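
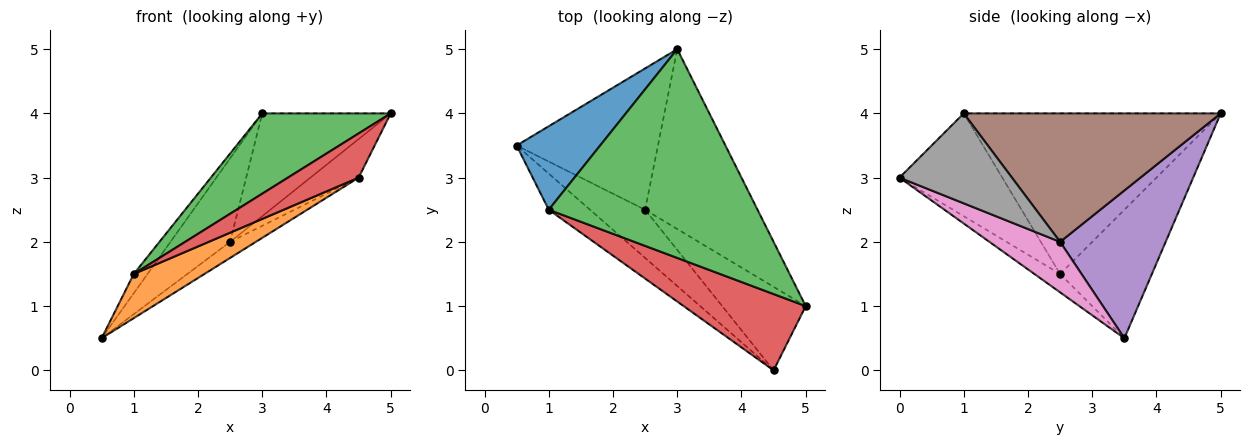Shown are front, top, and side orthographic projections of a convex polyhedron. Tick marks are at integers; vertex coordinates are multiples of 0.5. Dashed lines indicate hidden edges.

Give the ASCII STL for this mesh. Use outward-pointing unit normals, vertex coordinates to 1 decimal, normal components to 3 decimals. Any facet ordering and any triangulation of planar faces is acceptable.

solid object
 facet normal -0.832 0.125 0.541
  outer loop
   vertex 1.0 2.5 1.5
   vertex 3.0 5.0 4.0
   vertex 0.5 3.5 0.5
  endloop
 endfacet
 facet normal -0.271 -0.745 -0.610
  outer loop
   vertex 1.0 2.5 1.5
   vertex 0.5 3.5 0.5
   vertex 4.5 0.0 3.0
  endloop
 endfacet
 facet normal -0.583 -0.292 0.758
  outer loop
   vertex 1.0 2.5 1.5
   vertex 5.0 1.0 4.0
   vertex 3.0 5.0 4.0
  endloop
 endfacet
 facet normal -0.589 -0.405 0.699
  outer loop
   vertex 1.0 2.5 1.5
   vertex 4.5 0.0 3.0
   vertex 5.0 1.0 4.0
  endloop
 endfacet
 facet normal 0.669 0.378 -0.640
  outer loop
   vertex 2.5 2.5 2.0
   vertex 0.5 3.5 0.5
   vertex 3.0 5.0 4.0
  endloop
 endfacet
 facet normal 0.704 0.352 -0.616
  outer loop
   vertex 2.5 2.5 2.0
   vertex 3.0 5.0 4.0
   vertex 5.0 1.0 4.0
  endloop
 endfacet
 facet normal 0.656 0.239 -0.716
  outer loop
   vertex 2.5 2.5 2.0
   vertex 4.5 0.0 3.0
   vertex 0.5 3.5 0.5
  endloop
 endfacet
 facet normal 0.699 0.300 -0.649
  outer loop
   vertex 2.5 2.5 2.0
   vertex 5.0 1.0 4.0
   vertex 4.5 0.0 3.0
  endloop
 endfacet
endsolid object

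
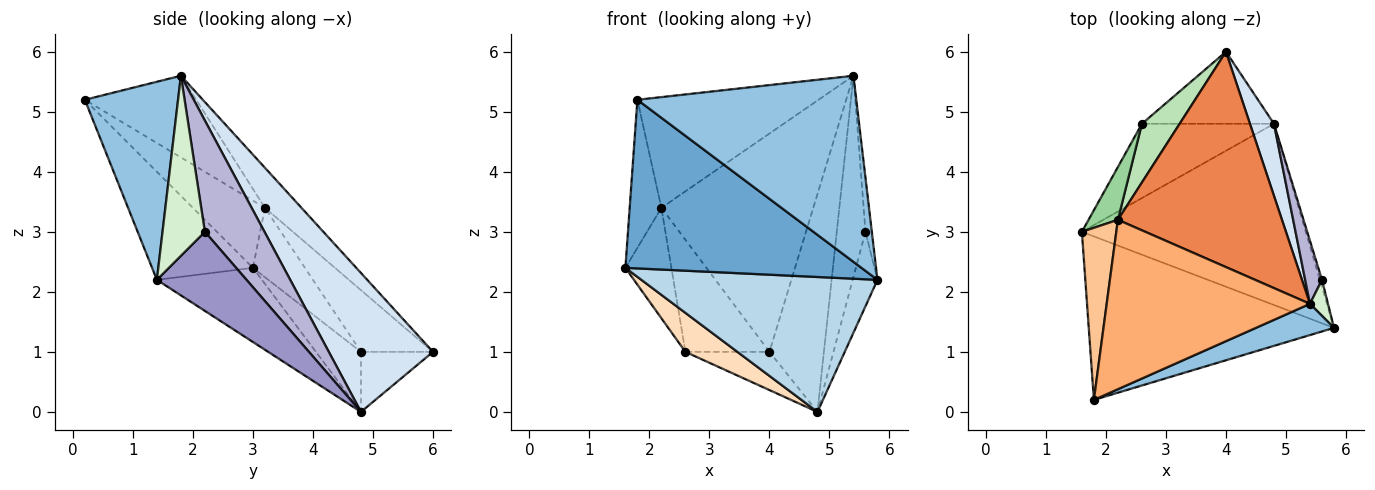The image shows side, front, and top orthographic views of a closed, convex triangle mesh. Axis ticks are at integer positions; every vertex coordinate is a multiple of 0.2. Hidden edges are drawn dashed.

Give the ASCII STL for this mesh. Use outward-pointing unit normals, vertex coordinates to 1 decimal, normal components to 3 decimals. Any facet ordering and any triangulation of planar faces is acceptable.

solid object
 facet normal -0.293 -0.686 -0.665
  outer loop
   vertex 1.8 0.2 5.2
   vertex 1.6 3.0 2.4
   vertex 5.8 1.4 2.2
  endloop
 endfacet
 facet normal 0.387 -0.909 0.153
  outer loop
   vertex 1.8 0.2 5.2
   vertex 5.8 1.4 2.2
   vertex 5.4 1.8 5.6
  endloop
 endfacet
 facet normal -0.257 -0.577 -0.775
  outer loop
   vertex 4.8 4.8 0.0
   vertex 5.8 1.4 2.2
   vertex 1.6 3.0 2.4
  endloop
 endfacet
 facet normal 0.876 0.458 0.151
  outer loop
   vertex 4.8 4.8 0.0
   vertex 4.0 6.0 1.0
   vertex 5.4 1.8 5.6
  endloop
 endfacet
 facet normal -0.169 0.702 0.692
  outer loop
   vertex 2.2 3.2 3.4
   vertex 5.4 1.8 5.6
   vertex 4.0 6.0 1.0
  endloop
 endfacet
 facet normal -0.319 0.519 0.793
  outer loop
   vertex 2.2 3.2 3.4
   vertex 1.8 0.2 5.2
   vertex 5.4 1.8 5.6
  endloop
 endfacet
 facet normal -0.829 0.365 0.424
  outer loop
   vertex 2.2 3.2 3.4
   vertex 1.6 3.0 2.4
   vertex 1.8 0.2 5.2
  endloop
 endfacet
 facet normal -0.373 -0.431 -0.821
  outer loop
   vertex 2.6 4.8 1.0
   vertex 4.8 4.8 0.0
   vertex 1.6 3.0 2.4
  endloop
 endfacet
 facet normal -0.373 0.435 -0.820
  outer loop
   vertex 2.6 4.8 1.0
   vertex 4.0 6.0 1.0
   vertex 4.8 4.8 0.0
  endloop
 endfacet
 facet normal -0.714 0.632 0.302
  outer loop
   vertex 2.6 4.8 1.0
   vertex 1.6 3.0 2.4
   vertex 2.2 3.2 3.4
  endloop
 endfacet
 facet normal -0.605 0.706 0.370
  outer loop
   vertex 2.6 4.8 1.0
   vertex 2.2 3.2 3.4
   vertex 4.0 6.0 1.0
  endloop
 endfacet
 facet normal 0.984 0.148 0.098
  outer loop
   vertex 5.6 2.2 3.0
   vertex 5.4 1.8 5.6
   vertex 5.8 1.4 2.2
  endloop
 endfacet
 facet normal 0.963 0.267 -0.026
  outer loop
   vertex 5.6 2.2 3.0
   vertex 5.8 1.4 2.2
   vertex 4.8 4.8 0.0
  endloop
 endfacet
 facet normal 0.893 0.430 0.135
  outer loop
   vertex 5.6 2.2 3.0
   vertex 4.8 4.8 0.0
   vertex 5.4 1.8 5.6
  endloop
 endfacet
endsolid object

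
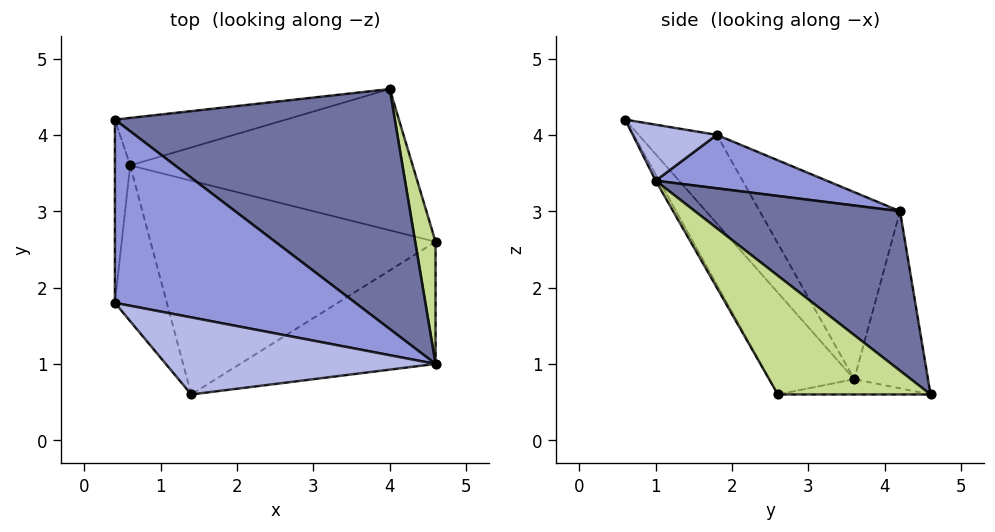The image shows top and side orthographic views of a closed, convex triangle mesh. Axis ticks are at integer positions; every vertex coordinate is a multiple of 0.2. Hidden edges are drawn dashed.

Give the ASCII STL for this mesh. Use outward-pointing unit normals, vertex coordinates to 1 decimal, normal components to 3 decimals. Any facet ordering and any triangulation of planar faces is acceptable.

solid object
 facet normal 0.394 0.604 0.692
  outer loop
   vertex 4.0 4.6 0.6
   vertex 0.4 4.2 3.0
   vertex 4.6 1.0 3.4
  endloop
 endfacet
 facet normal -0.286 0.918 -0.276
  outer loop
   vertex 0.6 3.6 0.8
   vertex 0.4 4.2 3.0
   vertex 4.0 4.6 0.6
  endloop
 endfacet
 facet normal 0.201 0.377 0.904
  outer loop
   vertex 0.4 1.8 4.0
   vertex 4.6 1.0 3.4
   vertex 0.4 4.2 3.0
  endloop
 endfacet
 facet normal 0.193 0.316 0.929
  outer loop
   vertex 0.4 1.8 4.0
   vertex 1.4 0.6 4.2
   vertex 4.6 1.0 3.4
  endloop
 endfacet
 facet normal -0.996 -0.034 -0.081
  outer loop
   vertex 0.4 1.8 4.0
   vertex 0.4 4.2 3.0
   vertex 0.6 3.6 0.8
  endloop
 endfacet
 facet normal -0.673 -0.626 -0.394
  outer loop
   vertex 0.4 1.8 4.0
   vertex 0.6 3.6 0.8
   vertex 1.4 0.6 4.2
  endloop
 endfacet
 facet normal 0.945 0.284 0.162
  outer loop
   vertex 4.6 2.6 0.6
   vertex 4.0 4.6 0.6
   vertex 4.6 1.0 3.4
  endloop
 endfacet
 facet normal -0.054 -0.016 -0.998
  outer loop
   vertex 4.6 2.6 0.6
   vertex 0.6 3.6 0.8
   vertex 4.0 4.6 0.6
  endloop
 endfacet
 facet normal -0.016 -0.868 -0.496
  outer loop
   vertex 4.6 2.6 0.6
   vertex 4.6 1.0 3.4
   vertex 1.4 0.6 4.2
  endloop
 endfacet
 facet normal -0.220 -0.757 -0.616
  outer loop
   vertex 4.6 2.6 0.6
   vertex 1.4 0.6 4.2
   vertex 0.6 3.6 0.8
  endloop
 endfacet
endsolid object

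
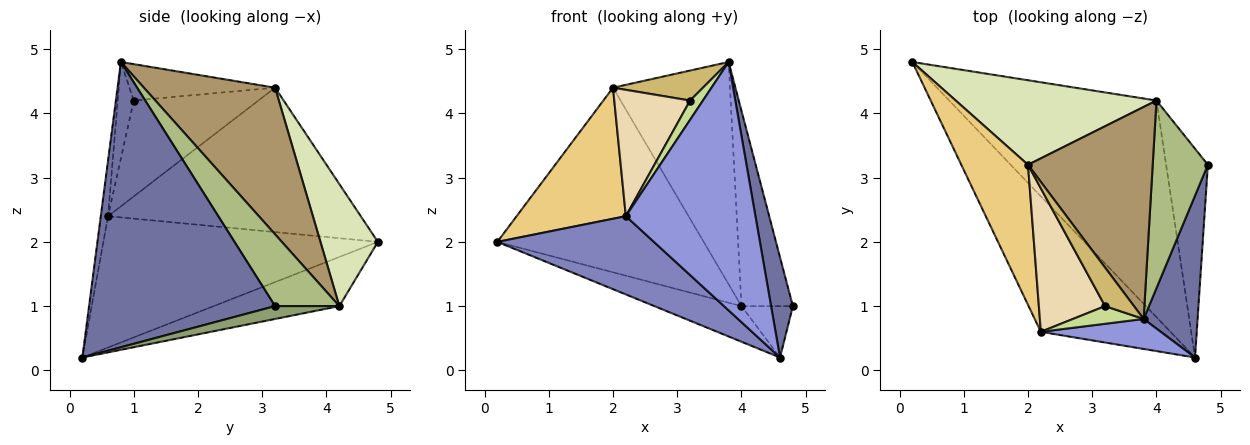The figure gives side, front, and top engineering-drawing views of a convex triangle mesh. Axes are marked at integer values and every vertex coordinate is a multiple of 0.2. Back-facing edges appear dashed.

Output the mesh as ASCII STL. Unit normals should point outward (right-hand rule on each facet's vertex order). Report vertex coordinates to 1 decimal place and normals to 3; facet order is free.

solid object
 facet normal 0.976 -0.114 0.185
  outer loop
   vertex 3.8 0.8 4.8
   vertex 4.6 0.2 0.2
   vertex 4.8 3.2 1.0
  endloop
 endfacet
 facet normal -0.659 -0.376 -0.651
  outer loop
   vertex 2.2 0.6 2.4
   vertex 0.2 4.8 2.0
   vertex 4.6 0.2 0.2
  endloop
 endfacet
 facet normal -0.056 -0.991 0.120
  outer loop
   vertex 2.2 0.6 2.4
   vertex 4.6 0.2 0.2
   vertex 3.8 0.8 4.8
  endloop
 endfacet
 facet normal -0.228 0.158 -0.961
  outer loop
   vertex 4.0 4.2 1.0
   vertex 4.6 0.2 0.2
   vertex 0.2 4.8 2.0
  endloop
 endfacet
 facet normal 0.286 0.229 -0.930
  outer loop
   vertex 4.0 4.2 1.0
   vertex 4.8 3.2 1.0
   vertex 4.6 0.2 0.2
  endloop
 endfacet
 facet normal 0.670 0.536 0.515
  outer loop
   vertex 4.0 4.2 1.0
   vertex 3.8 0.8 4.8
   vertex 4.8 3.2 1.0
  endloop
 endfacet
 facet normal -0.678 -0.542 0.497
  outer loop
   vertex 3.2 1.0 4.2
   vertex 2.2 0.6 2.4
   vertex 3.8 0.8 4.8
  endloop
 endfacet
 facet normal 0.245 0.881 0.404
  outer loop
   vertex 2.0 3.2 4.4
   vertex 4.0 4.2 1.0
   vertex 0.2 4.8 2.0
  endloop
 endfacet
 facet normal 0.630 0.562 0.536
  outer loop
   vertex 2.0 3.2 4.4
   vertex 3.8 0.8 4.8
   vertex 4.0 4.2 1.0
  endloop
 endfacet
 facet normal -0.705 -0.435 0.560
  outer loop
   vertex 2.0 3.2 4.4
   vertex 3.2 1.0 4.2
   vertex 3.8 0.8 4.8
  endloop
 endfacet
 facet normal -0.845 -0.365 0.390
  outer loop
   vertex 2.0 3.2 4.4
   vertex 0.2 4.8 2.0
   vertex 2.2 0.6 2.4
  endloop
 endfacet
 facet normal -0.736 -0.448 0.508
  outer loop
   vertex 2.0 3.2 4.4
   vertex 2.2 0.6 2.4
   vertex 3.2 1.0 4.2
  endloop
 endfacet
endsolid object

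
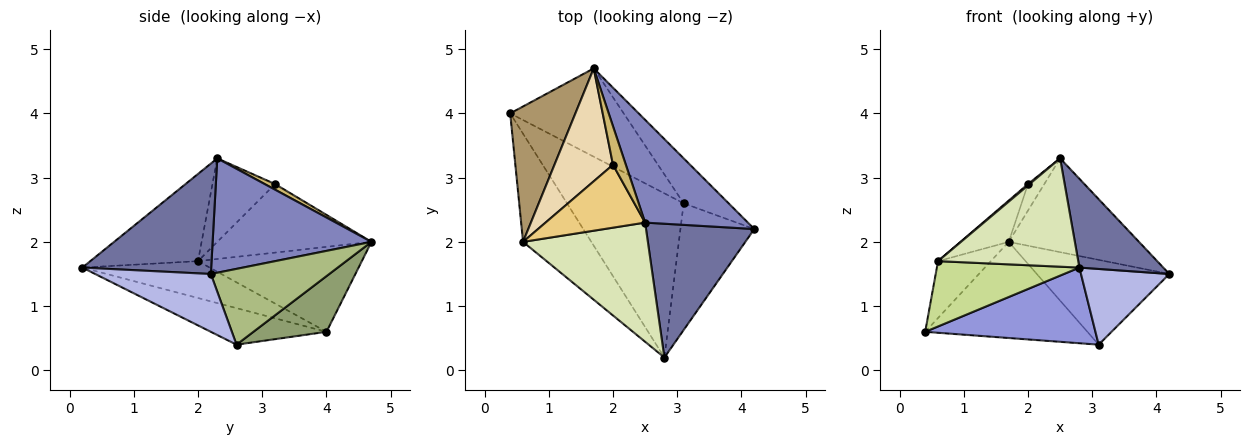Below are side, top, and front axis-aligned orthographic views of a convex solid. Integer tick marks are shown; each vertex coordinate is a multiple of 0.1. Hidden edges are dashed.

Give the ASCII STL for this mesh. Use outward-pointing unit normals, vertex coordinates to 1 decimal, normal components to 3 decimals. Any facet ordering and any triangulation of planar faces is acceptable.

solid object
 facet normal 0.647 -0.421 0.635
  outer loop
   vertex 2.5 2.3 3.3
   vertex 2.8 0.2 1.6
   vertex 4.2 2.2 1.5
  endloop
 endfacet
 facet normal 0.635 0.521 0.571
  outer loop
   vertex 1.7 4.7 2.0
   vertex 2.5 2.3 3.3
   vertex 4.2 2.2 1.5
  endloop
 endfacet
 facet normal -0.273 -0.403 -0.874
  outer loop
   vertex 3.1 2.6 0.4
   vertex 2.8 0.2 1.6
   vertex 0.4 4.0 0.6
  endloop
 endfacet
 facet normal 0.558 -0.426 -0.712
  outer loop
   vertex 3.1 2.6 0.4
   vertex 4.2 2.2 1.5
   vertex 2.8 0.2 1.6
  endloop
 endfacet
 facet normal 0.315 0.699 -0.642
  outer loop
   vertex 3.1 2.6 0.4
   vertex 0.4 4.0 0.6
   vertex 1.7 4.7 2.0
  endloop
 endfacet
 facet normal 0.620 0.693 -0.368
  outer loop
   vertex 3.1 2.6 0.4
   vertex 1.7 4.7 2.0
   vertex 4.2 2.2 1.5
  endloop
 endfacet
 facet normal -0.419 -0.469 -0.777
  outer loop
   vertex 0.6 2.0 1.7
   vertex 0.4 4.0 0.6
   vertex 2.8 0.2 1.6
  endloop
 endfacet
 facet normal -0.459 -0.598 0.657
  outer loop
   vertex 0.6 2.0 1.7
   vertex 2.8 0.2 1.6
   vertex 2.5 2.3 3.3
  endloop
 endfacet
 facet normal -0.769 0.248 0.590
  outer loop
   vertex 0.6 2.0 1.7
   vertex 1.7 4.7 2.0
   vertex 0.4 4.0 0.6
  endloop
 endfacet
 facet normal 0.339 0.533 0.775
  outer loop
   vertex 2.0 3.2 2.9
   vertex 2.5 2.3 3.3
   vertex 1.7 4.7 2.0
  endloop
 endfacet
 facet normal -0.643 -0.016 0.766
  outer loop
   vertex 2.0 3.2 2.9
   vertex 0.6 2.0 1.7
   vertex 2.5 2.3 3.3
  endloop
 endfacet
 facet normal -0.740 0.231 0.632
  outer loop
   vertex 2.0 3.2 2.9
   vertex 1.7 4.7 2.0
   vertex 0.6 2.0 1.7
  endloop
 endfacet
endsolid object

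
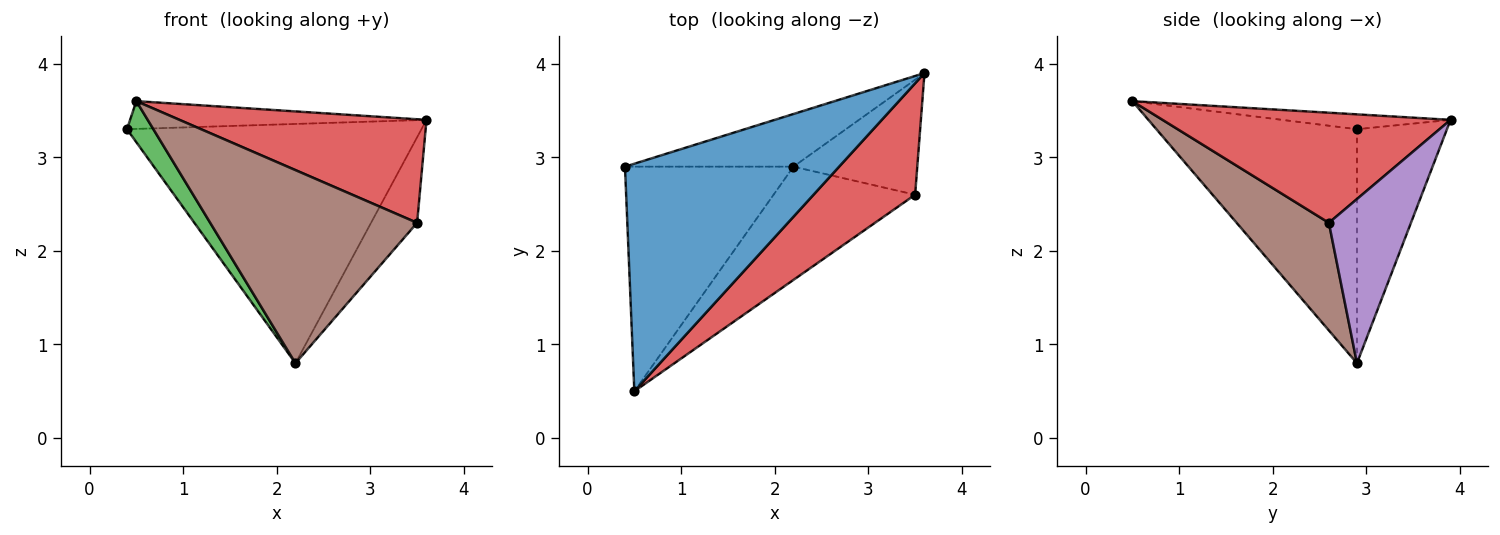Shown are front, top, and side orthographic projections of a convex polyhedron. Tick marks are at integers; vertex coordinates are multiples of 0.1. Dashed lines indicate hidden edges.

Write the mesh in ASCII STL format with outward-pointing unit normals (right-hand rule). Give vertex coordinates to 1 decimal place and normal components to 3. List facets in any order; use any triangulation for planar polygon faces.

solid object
 facet normal -0.069 0.121 0.990
  outer loop
   vertex 0.5 0.5 3.6
   vertex 3.6 3.9 3.4
   vertex 0.4 2.9 3.3
  endloop
 endfacet
 facet normal -0.286 0.936 -0.206
  outer loop
   vertex 2.2 2.9 0.8
   vertex 0.4 2.9 3.3
   vertex 3.6 3.9 3.4
  endloop
 endfacet
 facet normal -0.807 -0.106 -0.581
  outer loop
   vertex 2.2 2.9 0.8
   vertex 0.5 0.5 3.6
   vertex 0.4 2.9 3.3
  endloop
 endfacet
 facet normal 0.622 -0.533 0.574
  outer loop
   vertex 3.5 2.6 2.3
   vertex 3.6 3.9 3.4
   vertex 0.5 0.5 3.6
  endloop
 endfacet
 facet normal 0.728 0.409 -0.550
  outer loop
   vertex 3.5 2.6 2.3
   vertex 2.2 2.9 0.8
   vertex 3.6 3.9 3.4
  endloop
 endfacet
 facet normal 0.359 -0.805 -0.472
  outer loop
   vertex 3.5 2.6 2.3
   vertex 0.5 0.5 3.6
   vertex 2.2 2.9 0.8
  endloop
 endfacet
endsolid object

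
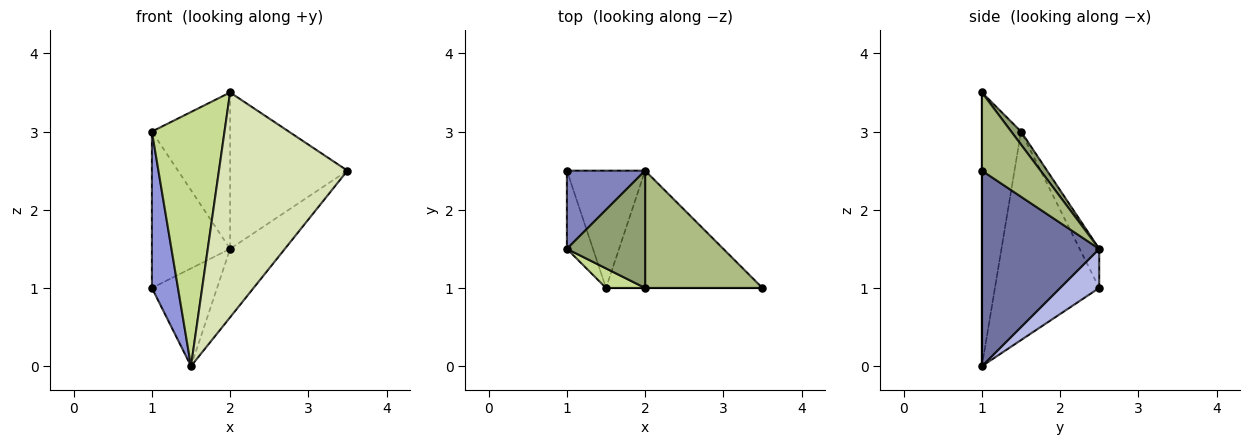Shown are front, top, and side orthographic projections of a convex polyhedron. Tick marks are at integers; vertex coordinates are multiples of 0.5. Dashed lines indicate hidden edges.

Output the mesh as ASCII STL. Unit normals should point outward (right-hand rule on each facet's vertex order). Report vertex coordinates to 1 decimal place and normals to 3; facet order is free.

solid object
 facet normal 0.734 0.342 -0.587
  outer loop
   vertex 1.5 1.0 0.0
   vertex 2.0 2.5 1.5
   vertex 3.5 1.0 2.5
  endloop
 endfacet
 facet normal -0.218 0.873 0.436
  outer loop
   vertex 1.0 2.5 1.0
   vertex 1.0 1.5 3.0
   vertex 2.0 2.5 1.5
  endloop
 endfacet
 facet normal -0.963 -0.241 -0.120
  outer loop
   vertex 1.0 2.5 1.0
   vertex 1.5 1.0 0.0
   vertex 1.0 1.5 3.0
  endloop
 endfacet
 facet normal 0.359 0.598 -0.717
  outer loop
   vertex 1.0 2.5 1.0
   vertex 2.0 2.5 1.5
   vertex 1.5 1.0 0.0
  endloop
 endfacet
 facet normal 0.100 0.796 0.597
  outer loop
   vertex 2.0 1.0 3.5
   vertex 2.0 2.5 1.5
   vertex 1.0 1.5 3.0
  endloop
 endfacet
 facet normal 0.371 0.743 0.557
  outer loop
   vertex 2.0 1.0 3.5
   vertex 3.5 1.0 2.5
   vertex 2.0 2.5 1.5
  endloop
 endfacet
 facet normal -0.473 -0.878 0.068
  outer loop
   vertex 2.0 1.0 3.5
   vertex 1.0 1.5 3.0
   vertex 1.5 1.0 0.0
  endloop
 endfacet
 facet normal 0.000 -1.000 0.000
  outer loop
   vertex 2.0 1.0 3.5
   vertex 1.5 1.0 0.0
   vertex 3.5 1.0 2.5
  endloop
 endfacet
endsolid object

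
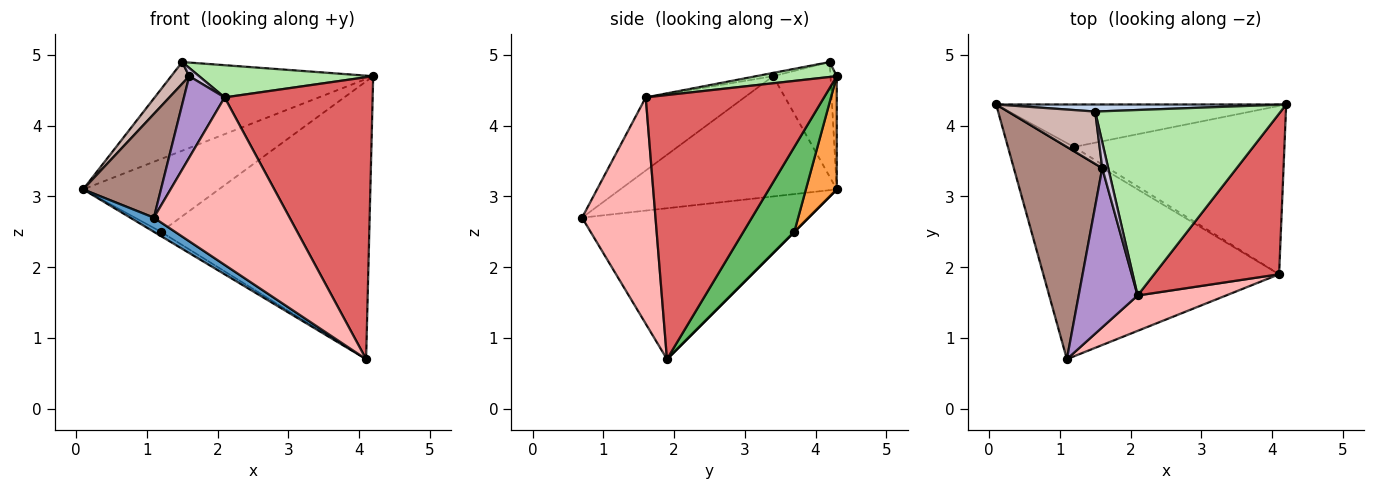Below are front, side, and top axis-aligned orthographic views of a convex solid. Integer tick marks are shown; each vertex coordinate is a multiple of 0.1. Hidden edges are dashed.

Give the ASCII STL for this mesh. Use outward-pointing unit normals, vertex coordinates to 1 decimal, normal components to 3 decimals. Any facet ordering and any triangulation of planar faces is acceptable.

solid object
 facet normal -0.538 -0.056 -0.841
  outer loop
   vertex 4.1 1.9 0.7
   vertex 1.1 0.7 2.7
   vertex 0.1 4.3 3.1
  endloop
 endfacet
 facet normal -0.031 0.996 0.079
  outer loop
   vertex 1.5 4.2 4.9
   vertex 4.2 4.3 4.7
   vertex 0.1 4.3 3.1
  endloop
 endfacet
 facet normal 0.193 0.848 -0.494
  outer loop
   vertex 1.2 3.7 2.5
   vertex 0.1 4.3 3.1
   vertex 4.2 4.3 4.7
  endloop
 endfacet
 facet normal 0.000 0.707 -0.707
  outer loop
   vertex 1.2 3.7 2.5
   vertex 4.1 1.9 0.7
   vertex 0.1 4.3 3.1
  endloop
 endfacet
 facet normal 0.205 0.837 -0.507
  outer loop
   vertex 1.2 3.7 2.5
   vertex 4.2 4.3 4.7
   vertex 4.1 1.9 0.7
  endloop
 endfacet
 facet normal 0.079 -0.171 0.982
  outer loop
   vertex 2.1 1.6 4.4
   vertex 4.2 4.3 4.7
   vertex 1.5 4.2 4.9
  endloop
 endfacet
 facet normal 0.723 -0.600 0.342
  outer loop
   vertex 2.1 1.6 4.4
   vertex 4.1 1.9 0.7
   vertex 4.2 4.3 4.7
  endloop
 endfacet
 facet normal 0.468 -0.865 0.183
  outer loop
   vertex 2.1 1.6 4.4
   vertex 1.1 0.7 2.7
   vertex 4.1 1.9 0.7
  endloop
 endfacet
 facet normal -0.741 -0.306 0.598
  outer loop
   vertex 1.6 3.4 4.7
   vertex 1.1 0.7 2.7
   vertex 2.1 1.6 4.4
  endloop
 endfacet
 facet normal -0.461 -0.269 0.846
  outer loop
   vertex 1.6 3.4 4.7
   vertex 2.1 1.6 4.4
   vertex 1.5 4.2 4.9
  endloop
 endfacet
 facet normal -0.774 -0.278 0.569
  outer loop
   vertex 1.6 3.4 4.7
   vertex 0.1 4.3 3.1
   vertex 1.1 0.7 2.7
  endloop
 endfacet
 facet normal -0.772 -0.243 0.587
  outer loop
   vertex 1.6 3.4 4.7
   vertex 1.5 4.2 4.9
   vertex 0.1 4.3 3.1
  endloop
 endfacet
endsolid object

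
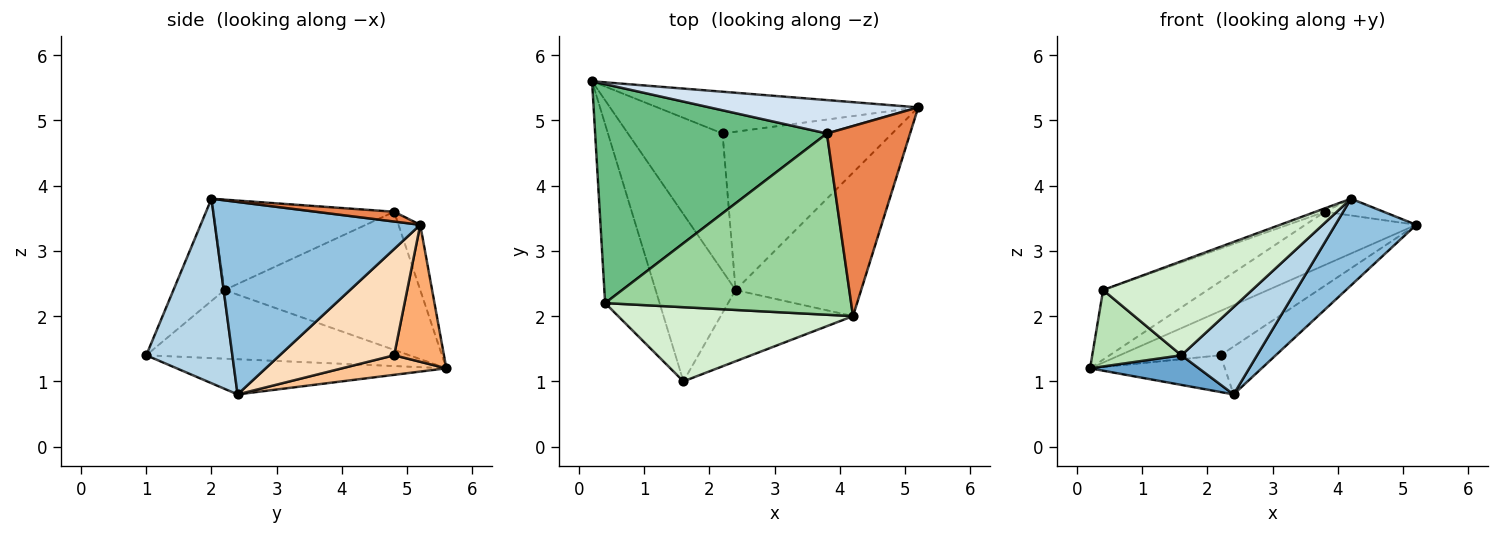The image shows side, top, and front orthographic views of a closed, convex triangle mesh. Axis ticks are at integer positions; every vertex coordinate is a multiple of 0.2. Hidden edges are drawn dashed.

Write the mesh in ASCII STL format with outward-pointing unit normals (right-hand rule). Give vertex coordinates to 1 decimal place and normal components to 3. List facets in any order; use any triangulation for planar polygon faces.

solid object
 facet normal -0.397 -0.160 -0.904
  outer loop
   vertex 2.4 2.4 0.8
   vertex 1.6 1.0 1.4
   vertex 0.2 5.6 1.2
  endloop
 endfacet
 facet normal 0.795 -0.313 -0.519
  outer loop
   vertex 2.4 2.4 0.8
   vertex 5.2 5.2 3.4
   vertex 4.2 2.0 3.8
  endloop
 endfacet
 facet normal 0.661 -0.581 -0.474
  outer loop
   vertex 2.4 2.4 0.8
   vertex 4.2 2.0 3.8
   vertex 1.6 1.0 1.4
  endloop
 endfacet
 facet normal -0.164 0.836 0.524
  outer loop
   vertex 3.8 4.8 3.6
   vertex 5.2 5.2 3.4
   vertex 0.2 5.6 1.2
  endloop
 endfacet
 facet normal 0.116 0.087 0.989
  outer loop
   vertex 3.8 4.8 3.6
   vertex 4.2 2.0 3.8
   vertex 5.2 5.2 3.4
  endloop
 endfacet
 facet normal 0.339 0.685 -0.645
  outer loop
   vertex 2.2 4.8 1.4
   vertex 0.2 5.6 1.2
   vertex 5.2 5.2 3.4
  endloop
 endfacet
 facet normal 0.196 0.253 -0.947
  outer loop
   vertex 2.2 4.8 1.4
   vertex 2.4 2.4 0.8
   vertex 0.2 5.6 1.2
  endloop
 endfacet
 facet normal 0.514 0.248 -0.821
  outer loop
   vertex 2.2 4.8 1.4
   vertex 5.2 5.2 3.4
   vertex 2.4 2.4 0.8
  endloop
 endfacet
 facet normal -0.494 0.263 0.829
  outer loop
   vertex 0.4 2.2 2.4
   vertex 3.8 4.8 3.6
   vertex 0.2 5.6 1.2
  endloop
 endfacet
 facet normal -0.345 0.018 0.938
  outer loop
   vertex 0.4 2.2 2.4
   vertex 4.2 2.0 3.8
   vertex 3.8 4.8 3.6
  endloop
 endfacet
 facet normal -0.757 -0.257 -0.601
  outer loop
   vertex 0.4 2.2 2.4
   vertex 0.2 5.6 1.2
   vertex 1.6 1.0 1.4
  endloop
 endfacet
 facet normal -0.260 -0.758 0.598
  outer loop
   vertex 0.4 2.2 2.4
   vertex 1.6 1.0 1.4
   vertex 4.2 2.0 3.8
  endloop
 endfacet
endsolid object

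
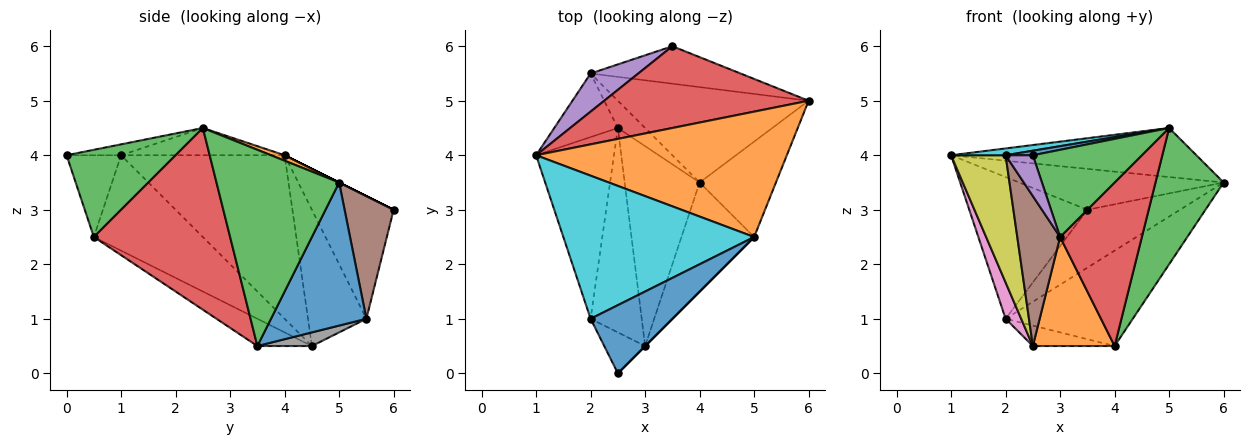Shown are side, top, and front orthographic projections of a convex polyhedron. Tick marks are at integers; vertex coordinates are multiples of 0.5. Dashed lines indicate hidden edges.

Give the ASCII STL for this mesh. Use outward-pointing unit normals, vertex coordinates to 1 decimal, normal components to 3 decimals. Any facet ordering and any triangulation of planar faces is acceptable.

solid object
 facet normal 0.469 0.625 -0.625
  outer loop
   vertex 2.0 5.5 1.0
   vertex 6.0 5.0 3.5
   vertex 4.0 3.5 0.5
  endloop
 endfacet
 facet normal 0.020 0.364 0.931
  outer loop
   vertex 5.0 2.5 4.5
   vertex 6.0 5.0 3.5
   vertex 1.0 4.0 4.0
  endloop
 endfacet
 facet normal 0.828 -0.460 -0.322
  outer loop
   vertex 5.0 2.5 4.5
   vertex 4.0 3.5 0.5
   vertex 6.0 5.0 3.5
  endloop
 endfacet
 facet normal 0.000 0.447 0.894
  outer loop
   vertex 3.5 6.0 3.0
   vertex 1.0 4.0 4.0
   vertex 6.0 5.0 3.5
  endloop
 endfacet
 facet normal -0.556 0.803 0.216
  outer loop
   vertex 3.5 6.0 3.0
   vertex 2.0 5.5 1.0
   vertex 1.0 4.0 4.0
  endloop
 endfacet
 facet normal 0.406 0.767 -0.496
  outer loop
   vertex 3.5 6.0 3.0
   vertex 6.0 5.0 3.5
   vertex 2.0 5.5 1.0
  endloop
 endfacet
 facet normal -0.881 -0.235 -0.411
  outer loop
   vertex 2.5 4.5 0.5
   vertex 1.0 4.0 4.0
   vertex 2.0 5.5 1.0
  endloop
 endfacet
 facet normal 0.371 0.557 -0.743
  outer loop
   vertex 2.5 4.5 0.5
   vertex 2.0 5.5 1.0
   vertex 4.0 3.5 0.5
  endloop
 endfacet
 facet normal -0.865 -0.288 -0.412
  outer loop
   vertex 2.0 1.0 4.0
   vertex 1.0 4.0 4.0
   vertex 2.5 4.5 0.5
  endloop
 endfacet
 facet normal -0.141 -0.047 0.989
  outer loop
   vertex 2.0 1.0 4.0
   vertex 5.0 2.5 4.5
   vertex 1.0 4.0 4.0
  endloop
 endfacet
 facet normal -0.132 -0.066 0.989
  outer loop
   vertex 2.0 1.0 4.0
   vertex 2.5 0.0 4.0
   vertex 5.0 2.5 4.5
  endloop
 endfacet
 facet normal -0.304 -0.456 -0.836
  outer loop
   vertex 3.0 0.5 2.5
   vertex 2.5 4.5 0.5
   vertex 4.0 3.5 0.5
  endloop
 endfacet
 facet normal 0.707 -0.707 0.000
  outer loop
   vertex 3.0 0.5 2.5
   vertex 5.0 2.5 4.5
   vertex 2.5 0.0 4.0
  endloop
 endfacet
 facet normal 0.811 -0.487 -0.324
  outer loop
   vertex 3.0 0.5 2.5
   vertex 4.0 3.5 0.5
   vertex 5.0 2.5 4.5
  endloop
 endfacet
 facet normal -0.816 -0.408 -0.408
  outer loop
   vertex 3.0 0.5 2.5
   vertex 2.5 0.0 4.0
   vertex 2.0 1.0 4.0
  endloop
 endfacet
 facet normal -0.833 -0.327 -0.446
  outer loop
   vertex 3.0 0.5 2.5
   vertex 2.0 1.0 4.0
   vertex 2.5 4.5 0.5
  endloop
 endfacet
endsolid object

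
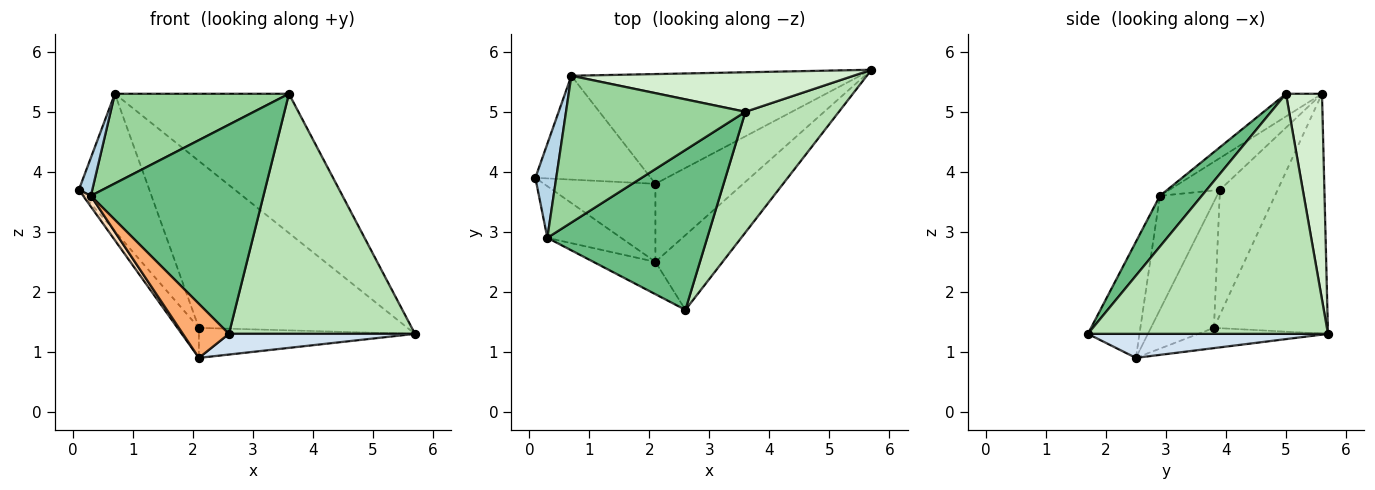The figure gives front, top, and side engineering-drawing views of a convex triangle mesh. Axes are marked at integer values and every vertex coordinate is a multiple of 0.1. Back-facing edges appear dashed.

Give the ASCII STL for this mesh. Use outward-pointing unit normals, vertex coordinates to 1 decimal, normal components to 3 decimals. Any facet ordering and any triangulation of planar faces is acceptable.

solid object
 facet normal -0.547 0.668 -0.505
  outer loop
   vertex 2.1 3.8 1.4
   vertex 0.1 3.9 3.7
   vertex 0.7 5.6 5.3
  endloop
 endfacet
 facet normal -0.415 0.760 -0.500
  outer loop
   vertex 2.1 3.8 1.4
   vertex 0.7 5.6 5.3
   vertex 5.7 5.7 1.3
  endloop
 endfacet
 facet normal -0.816 -0.217 0.536
  outer loop
   vertex 0.3 2.9 3.6
   vertex 0.7 5.6 5.3
   vertex 0.1 3.9 3.7
  endloop
 endfacet
 facet normal 0.325 -0.252 -0.911
  outer loop
   vertex 2.1 2.5 0.9
   vertex 5.7 5.7 1.3
   vertex 2.6 1.7 1.3
  endloop
 endfacet
 facet normal -0.211 0.351 -0.912
  outer loop
   vertex 2.1 2.5 0.9
   vertex 2.1 3.8 1.4
   vertex 5.7 5.7 1.3
  endloop
 endfacet
 facet normal -0.693 -0.618 -0.370
  outer loop
   vertex 2.1 2.5 0.9
   vertex 2.6 1.7 1.3
   vertex 0.3 2.9 3.6
  endloop
 endfacet
 facet normal -0.726 0.247 -0.642
  outer loop
   vertex 2.1 2.5 0.9
   vertex 0.1 3.9 3.7
   vertex 2.1 3.8 1.4
  endloop
 endfacet
 facet normal -0.834 -0.113 -0.540
  outer loop
   vertex 2.1 2.5 0.9
   vertex 0.3 2.9 3.6
   vertex 0.1 3.9 3.7
  endloop
 endfacet
 facet normal 0.189 -0.780 0.596
  outer loop
   vertex 3.6 5.0 5.3
   vertex 0.3 2.9 3.6
   vertex 2.6 1.7 1.3
  endloop
 endfacet
 facet normal -0.107 -0.518 0.848
  outer loop
   vertex 3.6 5.0 5.3
   vertex 0.7 5.6 5.3
   vertex 0.3 2.9 3.6
  endloop
 endfacet
 facet normal 0.755 -0.585 0.294
  outer loop
   vertex 3.6 5.0 5.3
   vertex 2.6 1.7 1.3
   vertex 5.7 5.7 1.3
  endloop
 endfacet
 facet normal 0.195 0.944 0.268
  outer loop
   vertex 3.6 5.0 5.3
   vertex 5.7 5.7 1.3
   vertex 0.7 5.6 5.3
  endloop
 endfacet
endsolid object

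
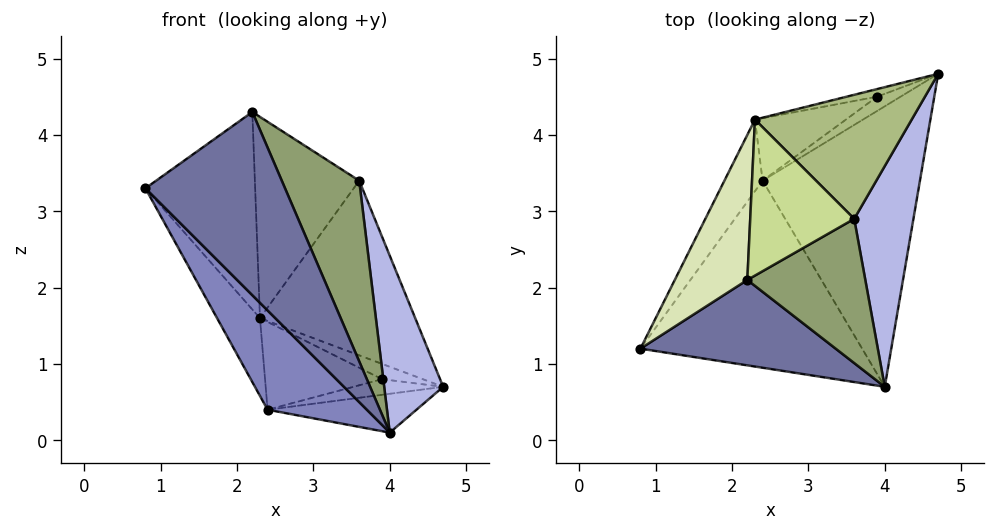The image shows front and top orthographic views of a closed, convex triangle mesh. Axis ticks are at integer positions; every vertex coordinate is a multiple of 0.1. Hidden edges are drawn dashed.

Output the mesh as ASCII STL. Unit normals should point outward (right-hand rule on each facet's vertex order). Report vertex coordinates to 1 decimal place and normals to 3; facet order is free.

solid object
 facet normal 0.270 -0.873 0.407
  outer loop
   vertex 2.2 2.1 4.3
   vertex 0.8 1.2 3.3
   vertex 4.0 0.7 0.1
  endloop
 endfacet
 facet normal -0.691 -0.339 -0.638
  outer loop
   vertex 2.4 3.4 0.4
   vertex 4.0 0.7 0.1
   vertex 0.8 1.2 3.3
  endloop
 endfacet
 facet normal 0.046 0.137 -0.990
  outer loop
   vertex 2.4 3.4 0.4
   vertex 4.7 4.8 0.7
   vertex 4.0 0.7 0.1
  endloop
 endfacet
 facet normal 0.949 -0.198 0.247
  outer loop
   vertex 3.6 2.9 3.4
   vertex 4.0 0.7 0.1
   vertex 4.7 4.8 0.7
  endloop
 endfacet
 facet normal 0.647 -0.596 0.476
  outer loop
   vertex 3.6 2.9 3.4
   vertex 2.2 2.1 4.3
   vertex 4.0 0.7 0.1
  endloop
 endfacet
 facet normal 0.013 0.815 0.579
  outer loop
   vertex 2.3 4.2 1.6
   vertex 3.6 2.9 3.4
   vertex 4.7 4.8 0.7
  endloop
 endfacet
 facet normal -0.058 0.789 0.612
  outer loop
   vertex 2.3 4.2 1.6
   vertex 2.2 2.1 4.3
   vertex 3.6 2.9 3.4
  endloop
 endfacet
 facet normal -0.685 0.587 0.431
  outer loop
   vertex 2.3 4.2 1.6
   vertex 0.8 1.2 3.3
   vertex 2.2 2.1 4.3
  endloop
 endfacet
 facet normal -0.913 0.300 -0.276
  outer loop
   vertex 2.3 4.2 1.6
   vertex 2.4 3.4 0.4
   vertex 0.8 1.2 3.3
  endloop
 endfacet
 facet normal -0.340 0.694 -0.635
  outer loop
   vertex 3.9 4.5 0.8
   vertex 4.7 4.8 0.7
   vertex 2.4 3.4 0.4
  endloop
 endfacet
 facet normal -0.364 0.833 -0.416
  outer loop
   vertex 3.9 4.5 0.8
   vertex 2.3 4.2 1.6
   vertex 4.7 4.8 0.7
  endloop
 endfacet
 facet normal -0.405 0.745 -0.530
  outer loop
   vertex 3.9 4.5 0.8
   vertex 2.4 3.4 0.4
   vertex 2.3 4.2 1.6
  endloop
 endfacet
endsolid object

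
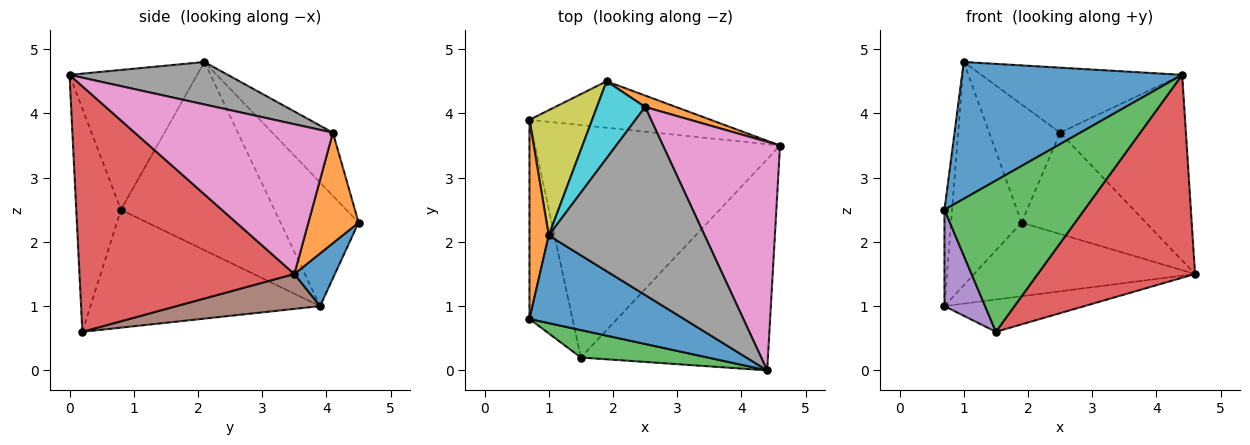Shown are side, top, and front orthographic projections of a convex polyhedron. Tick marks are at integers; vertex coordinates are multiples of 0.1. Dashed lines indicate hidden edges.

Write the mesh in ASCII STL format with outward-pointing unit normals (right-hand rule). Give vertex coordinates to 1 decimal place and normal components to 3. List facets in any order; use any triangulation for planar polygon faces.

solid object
 facet normal -0.439 -0.757 0.485
  outer loop
   vertex 1.0 2.1 4.8
   vertex 0.7 0.8 2.5
   vertex 4.4 0.0 4.6
  endloop
 endfacet
 facet normal -0.994 0.049 0.102
  outer loop
   vertex 0.7 3.9 1.0
   vertex 0.7 0.8 2.5
   vertex 1.0 2.1 4.8
  endloop
 endfacet
 facet normal -0.300 -0.939 0.170
  outer loop
   vertex 1.5 0.2 0.6
   vertex 4.4 0.0 4.6
   vertex 0.7 0.8 2.5
  endloop
 endfacet
 facet normal 0.688 -0.503 -0.524
  outer loop
   vertex 1.5 0.2 0.6
   vertex 4.6 3.5 1.5
   vertex 4.4 0.0 4.6
  endloop
 endfacet
 facet normal -0.927 -0.164 -0.338
  outer loop
   vertex 1.5 0.2 0.6
   vertex 0.7 0.8 2.5
   vertex 0.7 3.9 1.0
  endloop
 endfacet
 facet normal 0.140 0.136 -0.981
  outer loop
   vertex 1.5 0.2 0.6
   vertex 0.7 3.9 1.0
   vertex 4.6 3.5 1.5
  endloop
 endfacet
 facet normal 0.705 0.447 0.551
  outer loop
   vertex 2.5 4.1 3.7
   vertex 4.4 0.0 4.6
   vertex 4.6 3.5 1.5
  endloop
 endfacet
 facet normal 0.249 0.316 0.915
  outer loop
   vertex 2.5 4.1 3.7
   vertex 1.0 2.1 4.8
   vertex 4.4 0.0 4.6
  endloop
 endfacet
 facet normal -0.695 0.627 0.352
  outer loop
   vertex 1.9 4.5 2.3
   vertex 0.7 3.9 1.0
   vertex 1.0 2.1 4.8
  endloop
 endfacet
 facet normal -0.582 0.681 0.444
  outer loop
   vertex 1.9 4.5 2.3
   vertex 1.0 2.1 4.8
   vertex 2.5 4.1 3.7
  endloop
 endfacet
 facet normal 0.153 0.836 -0.527
  outer loop
   vertex 1.9 4.5 2.3
   vertex 4.6 3.5 1.5
   vertex 0.7 3.9 1.0
  endloop
 endfacet
 facet normal 0.372 0.922 0.104
  outer loop
   vertex 1.9 4.5 2.3
   vertex 2.5 4.1 3.7
   vertex 4.6 3.5 1.5
  endloop
 endfacet
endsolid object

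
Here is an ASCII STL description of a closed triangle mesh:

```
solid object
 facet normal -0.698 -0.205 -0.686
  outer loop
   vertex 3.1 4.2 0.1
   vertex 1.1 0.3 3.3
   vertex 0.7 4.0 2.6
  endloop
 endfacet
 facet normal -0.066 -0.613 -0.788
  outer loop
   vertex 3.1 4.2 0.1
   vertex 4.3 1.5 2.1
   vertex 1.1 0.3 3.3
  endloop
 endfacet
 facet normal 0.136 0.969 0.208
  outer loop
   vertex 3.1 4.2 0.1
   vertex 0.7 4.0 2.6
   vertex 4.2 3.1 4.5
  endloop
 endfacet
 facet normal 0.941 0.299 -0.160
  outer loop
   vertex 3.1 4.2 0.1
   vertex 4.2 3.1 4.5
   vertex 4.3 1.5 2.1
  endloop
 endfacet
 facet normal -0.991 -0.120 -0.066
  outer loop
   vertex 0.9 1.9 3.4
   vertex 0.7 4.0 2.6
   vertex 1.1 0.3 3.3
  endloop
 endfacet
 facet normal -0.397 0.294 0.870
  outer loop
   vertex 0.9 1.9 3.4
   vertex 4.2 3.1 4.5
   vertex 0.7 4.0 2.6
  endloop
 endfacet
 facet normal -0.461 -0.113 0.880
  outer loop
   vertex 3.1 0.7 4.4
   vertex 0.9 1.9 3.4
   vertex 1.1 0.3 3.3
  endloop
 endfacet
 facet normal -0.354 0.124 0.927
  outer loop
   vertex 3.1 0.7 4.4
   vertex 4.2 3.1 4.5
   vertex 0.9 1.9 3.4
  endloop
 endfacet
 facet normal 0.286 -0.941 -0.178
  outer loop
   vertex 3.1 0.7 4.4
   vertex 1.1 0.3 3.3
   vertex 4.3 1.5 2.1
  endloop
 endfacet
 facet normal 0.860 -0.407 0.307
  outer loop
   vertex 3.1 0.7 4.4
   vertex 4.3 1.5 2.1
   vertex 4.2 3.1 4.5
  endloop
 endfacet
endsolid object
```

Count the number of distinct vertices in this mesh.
7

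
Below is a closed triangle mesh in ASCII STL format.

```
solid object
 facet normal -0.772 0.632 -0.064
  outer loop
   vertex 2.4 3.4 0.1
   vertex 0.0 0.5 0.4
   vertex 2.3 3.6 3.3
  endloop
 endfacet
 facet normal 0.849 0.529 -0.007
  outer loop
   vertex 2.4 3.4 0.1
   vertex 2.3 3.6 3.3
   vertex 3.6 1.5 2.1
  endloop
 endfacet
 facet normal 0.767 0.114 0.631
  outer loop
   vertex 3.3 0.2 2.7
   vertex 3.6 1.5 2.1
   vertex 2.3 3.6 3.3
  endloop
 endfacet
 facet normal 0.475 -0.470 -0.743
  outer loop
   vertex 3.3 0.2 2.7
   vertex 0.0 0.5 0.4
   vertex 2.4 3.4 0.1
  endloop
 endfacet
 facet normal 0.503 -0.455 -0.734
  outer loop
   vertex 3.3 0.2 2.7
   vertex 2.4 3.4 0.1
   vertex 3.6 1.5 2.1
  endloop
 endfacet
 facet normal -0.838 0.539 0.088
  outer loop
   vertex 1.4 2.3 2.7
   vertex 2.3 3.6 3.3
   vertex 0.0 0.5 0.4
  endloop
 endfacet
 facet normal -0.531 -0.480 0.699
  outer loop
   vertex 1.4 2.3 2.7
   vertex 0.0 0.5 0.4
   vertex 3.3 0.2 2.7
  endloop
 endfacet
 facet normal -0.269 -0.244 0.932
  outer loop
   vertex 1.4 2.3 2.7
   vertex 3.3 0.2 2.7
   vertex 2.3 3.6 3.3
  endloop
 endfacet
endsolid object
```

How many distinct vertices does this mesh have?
6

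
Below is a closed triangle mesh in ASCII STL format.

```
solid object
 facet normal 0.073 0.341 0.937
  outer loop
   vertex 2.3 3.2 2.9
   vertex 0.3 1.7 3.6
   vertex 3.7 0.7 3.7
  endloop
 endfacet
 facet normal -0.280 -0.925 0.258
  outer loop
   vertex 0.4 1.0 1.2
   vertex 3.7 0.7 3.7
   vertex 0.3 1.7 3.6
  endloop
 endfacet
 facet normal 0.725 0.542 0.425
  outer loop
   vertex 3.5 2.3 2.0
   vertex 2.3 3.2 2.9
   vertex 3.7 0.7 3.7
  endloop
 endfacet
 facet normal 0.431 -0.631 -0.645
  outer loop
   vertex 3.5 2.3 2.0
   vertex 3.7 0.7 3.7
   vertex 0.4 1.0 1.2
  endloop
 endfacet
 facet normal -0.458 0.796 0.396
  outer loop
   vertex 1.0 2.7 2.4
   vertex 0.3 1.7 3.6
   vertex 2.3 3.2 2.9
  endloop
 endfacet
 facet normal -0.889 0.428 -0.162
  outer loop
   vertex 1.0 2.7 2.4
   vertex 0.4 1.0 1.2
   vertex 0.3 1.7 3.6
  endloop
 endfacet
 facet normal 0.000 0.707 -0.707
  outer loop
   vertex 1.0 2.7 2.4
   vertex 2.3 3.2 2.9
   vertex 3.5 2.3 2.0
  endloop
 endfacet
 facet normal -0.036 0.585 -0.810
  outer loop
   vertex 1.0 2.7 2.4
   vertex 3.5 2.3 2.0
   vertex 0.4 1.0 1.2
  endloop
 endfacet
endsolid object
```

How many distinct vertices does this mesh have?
6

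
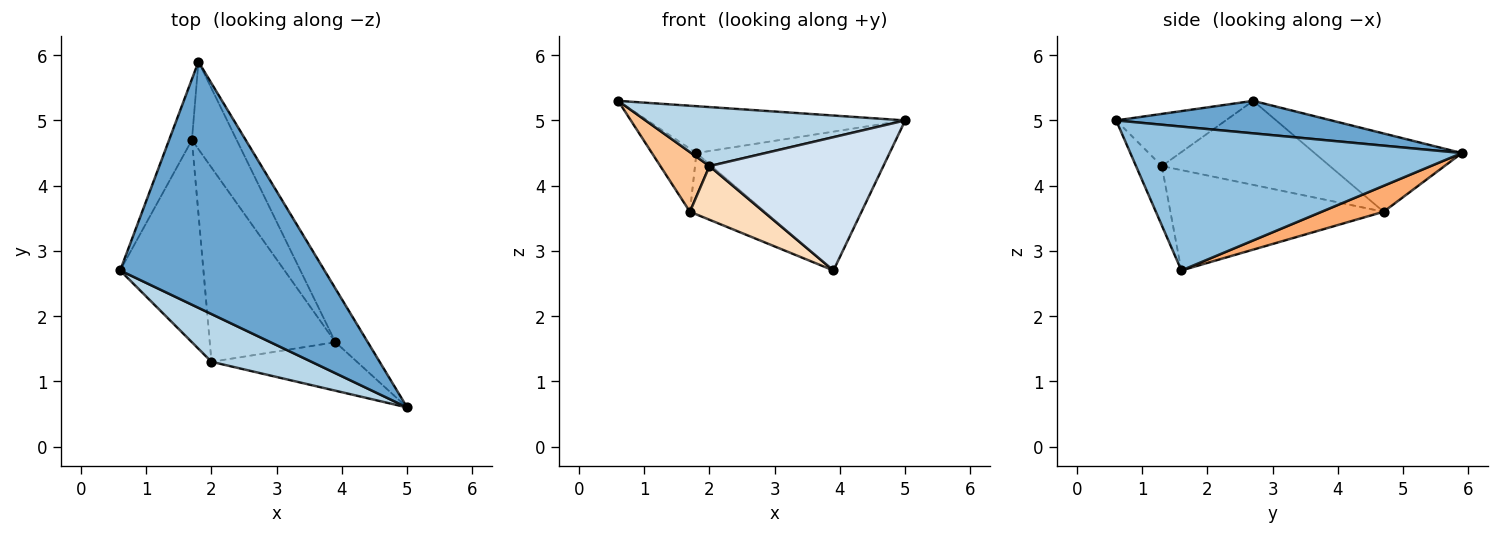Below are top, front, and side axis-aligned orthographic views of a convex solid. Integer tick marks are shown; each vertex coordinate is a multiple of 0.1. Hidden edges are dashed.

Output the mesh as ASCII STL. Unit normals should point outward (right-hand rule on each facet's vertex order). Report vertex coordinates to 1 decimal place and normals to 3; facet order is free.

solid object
 facet normal 0.154 0.185 0.971
  outer loop
   vertex 1.8 5.9 4.5
   vertex 0.6 2.7 5.3
   vertex 5.0 0.6 5.0
  endloop
 endfacet
 facet normal 0.848 0.494 -0.191
  outer loop
   vertex 3.9 1.6 2.7
   vertex 1.8 5.9 4.5
   vertex 5.0 0.6 5.0
  endloop
 endfacet
 facet normal -0.312 -0.739 0.598
  outer loop
   vertex 2.0 1.3 4.3
   vertex 5.0 0.6 5.0
   vertex 0.6 2.7 5.3
  endloop
 endfacet
 facet normal -0.138 -0.931 -0.339
  outer loop
   vertex 2.0 1.3 4.3
   vertex 3.9 1.6 2.7
   vertex 5.0 0.6 5.0
  endloop
 endfacet
 facet normal -0.922 0.279 -0.269
  outer loop
   vertex 1.7 4.7 3.6
   vertex 0.6 2.7 5.3
   vertex 1.8 5.9 4.5
  endloop
 endfacet
 facet normal 0.429 0.519 -0.740
  outer loop
   vertex 1.7 4.7 3.6
   vertex 1.8 5.9 4.5
   vertex 3.9 1.6 2.7
  endloop
 endfacet
 facet normal -0.696 -0.203 -0.689
  outer loop
   vertex 1.7 4.7 3.6
   vertex 2.0 1.3 4.3
   vertex 0.6 2.7 5.3
  endloop
 endfacet
 facet normal -0.610 -0.211 -0.764
  outer loop
   vertex 1.7 4.7 3.6
   vertex 3.9 1.6 2.7
   vertex 2.0 1.3 4.3
  endloop
 endfacet
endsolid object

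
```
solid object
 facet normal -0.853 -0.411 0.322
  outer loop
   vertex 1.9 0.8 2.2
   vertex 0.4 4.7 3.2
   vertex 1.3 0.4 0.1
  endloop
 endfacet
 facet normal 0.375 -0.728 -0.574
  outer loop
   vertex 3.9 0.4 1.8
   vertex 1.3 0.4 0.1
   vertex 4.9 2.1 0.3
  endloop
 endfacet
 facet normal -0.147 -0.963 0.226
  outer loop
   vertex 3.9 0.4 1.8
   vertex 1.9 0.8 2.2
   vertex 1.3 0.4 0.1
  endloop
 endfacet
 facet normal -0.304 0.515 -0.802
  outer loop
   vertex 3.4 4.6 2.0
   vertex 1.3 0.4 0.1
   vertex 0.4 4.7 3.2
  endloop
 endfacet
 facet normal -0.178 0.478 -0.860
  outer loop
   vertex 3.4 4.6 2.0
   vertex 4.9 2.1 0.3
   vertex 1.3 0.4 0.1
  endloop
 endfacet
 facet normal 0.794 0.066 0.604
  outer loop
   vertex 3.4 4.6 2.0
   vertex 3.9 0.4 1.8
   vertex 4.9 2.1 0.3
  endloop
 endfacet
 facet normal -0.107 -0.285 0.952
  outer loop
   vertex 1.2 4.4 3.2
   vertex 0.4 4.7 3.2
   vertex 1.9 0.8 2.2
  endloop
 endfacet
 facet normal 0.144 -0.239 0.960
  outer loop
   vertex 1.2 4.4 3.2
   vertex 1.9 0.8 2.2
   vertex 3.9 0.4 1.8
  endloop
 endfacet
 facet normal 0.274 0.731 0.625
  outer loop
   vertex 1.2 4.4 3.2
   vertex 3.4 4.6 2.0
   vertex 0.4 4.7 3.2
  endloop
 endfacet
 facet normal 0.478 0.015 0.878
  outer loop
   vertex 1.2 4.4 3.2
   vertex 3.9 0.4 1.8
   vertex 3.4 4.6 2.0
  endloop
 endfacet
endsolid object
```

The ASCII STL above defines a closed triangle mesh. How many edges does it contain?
15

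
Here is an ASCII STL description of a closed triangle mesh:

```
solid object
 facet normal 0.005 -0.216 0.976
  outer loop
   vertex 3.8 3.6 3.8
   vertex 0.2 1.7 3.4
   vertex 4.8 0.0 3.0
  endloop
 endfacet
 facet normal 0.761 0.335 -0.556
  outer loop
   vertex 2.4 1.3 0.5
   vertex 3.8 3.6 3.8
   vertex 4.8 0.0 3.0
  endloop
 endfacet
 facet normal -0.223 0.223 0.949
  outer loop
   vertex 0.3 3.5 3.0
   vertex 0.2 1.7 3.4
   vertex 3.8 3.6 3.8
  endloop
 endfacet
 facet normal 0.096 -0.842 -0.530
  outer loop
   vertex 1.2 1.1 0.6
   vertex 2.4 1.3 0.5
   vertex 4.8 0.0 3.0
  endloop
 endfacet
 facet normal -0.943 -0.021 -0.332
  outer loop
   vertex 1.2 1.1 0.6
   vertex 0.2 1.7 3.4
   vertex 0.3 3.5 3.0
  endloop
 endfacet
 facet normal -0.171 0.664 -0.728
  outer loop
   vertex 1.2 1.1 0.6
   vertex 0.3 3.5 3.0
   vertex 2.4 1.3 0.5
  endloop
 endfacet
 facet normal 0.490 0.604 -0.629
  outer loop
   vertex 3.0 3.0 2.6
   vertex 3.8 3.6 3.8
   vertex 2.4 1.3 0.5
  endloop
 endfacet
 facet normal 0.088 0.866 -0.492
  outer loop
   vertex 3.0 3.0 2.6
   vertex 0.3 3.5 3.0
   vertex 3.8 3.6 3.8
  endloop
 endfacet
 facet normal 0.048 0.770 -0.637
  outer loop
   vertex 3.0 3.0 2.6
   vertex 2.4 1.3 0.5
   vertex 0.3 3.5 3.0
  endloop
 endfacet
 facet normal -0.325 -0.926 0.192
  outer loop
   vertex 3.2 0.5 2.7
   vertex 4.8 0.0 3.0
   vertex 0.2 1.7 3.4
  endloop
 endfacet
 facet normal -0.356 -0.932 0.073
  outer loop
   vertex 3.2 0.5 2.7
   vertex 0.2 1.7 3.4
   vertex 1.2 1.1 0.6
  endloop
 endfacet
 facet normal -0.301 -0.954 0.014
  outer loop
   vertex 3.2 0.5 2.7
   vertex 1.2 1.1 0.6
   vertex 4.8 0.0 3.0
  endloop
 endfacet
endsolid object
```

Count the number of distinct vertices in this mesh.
8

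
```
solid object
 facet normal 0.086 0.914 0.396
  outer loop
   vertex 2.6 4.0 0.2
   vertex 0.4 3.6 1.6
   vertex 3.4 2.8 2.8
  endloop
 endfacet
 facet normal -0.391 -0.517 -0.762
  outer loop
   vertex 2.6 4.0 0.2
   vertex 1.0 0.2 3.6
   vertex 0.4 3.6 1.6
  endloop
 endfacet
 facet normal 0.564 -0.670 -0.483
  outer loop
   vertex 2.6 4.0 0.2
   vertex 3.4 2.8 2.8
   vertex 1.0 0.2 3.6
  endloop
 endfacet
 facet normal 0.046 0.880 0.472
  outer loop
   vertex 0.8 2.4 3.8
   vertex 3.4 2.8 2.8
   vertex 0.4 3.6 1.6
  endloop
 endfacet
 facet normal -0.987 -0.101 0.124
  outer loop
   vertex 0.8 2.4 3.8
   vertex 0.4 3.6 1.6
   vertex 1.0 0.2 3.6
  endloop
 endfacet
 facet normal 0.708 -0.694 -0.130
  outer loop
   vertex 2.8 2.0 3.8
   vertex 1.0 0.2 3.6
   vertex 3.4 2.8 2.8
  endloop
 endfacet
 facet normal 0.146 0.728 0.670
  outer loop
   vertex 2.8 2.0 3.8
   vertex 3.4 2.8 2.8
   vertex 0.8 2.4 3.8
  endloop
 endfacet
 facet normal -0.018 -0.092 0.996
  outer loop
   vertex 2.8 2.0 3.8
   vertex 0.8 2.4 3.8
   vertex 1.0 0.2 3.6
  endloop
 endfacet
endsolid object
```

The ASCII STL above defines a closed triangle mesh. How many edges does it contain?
12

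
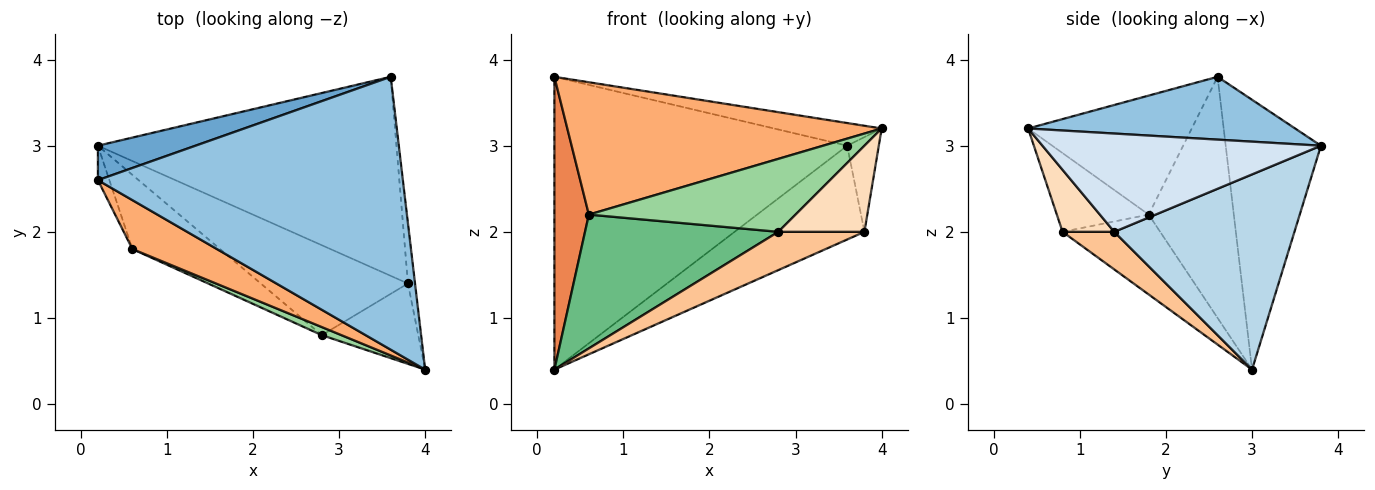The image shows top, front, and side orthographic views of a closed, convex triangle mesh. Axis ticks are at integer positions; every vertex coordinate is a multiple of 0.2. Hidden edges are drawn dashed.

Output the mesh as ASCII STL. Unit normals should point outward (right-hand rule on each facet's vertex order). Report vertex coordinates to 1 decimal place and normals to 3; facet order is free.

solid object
 facet normal -0.307 0.945 0.111
  outer loop
   vertex 0.2 2.6 3.8
   vertex 3.6 3.8 3.0
   vertex 0.2 3.0 0.4
  endloop
 endfacet
 facet normal 0.201 0.081 0.976
  outer loop
   vertex 0.2 2.6 3.8
   vertex 4.0 0.4 3.2
   vertex 3.6 3.8 3.0
  endloop
 endfacet
 facet normal 0.509 0.367 -0.779
  outer loop
   vertex 3.8 1.4 2.0
   vertex 0.2 3.0 0.4
   vertex 3.6 3.8 3.0
  endloop
 endfacet
 facet normal 0.991 0.112 -0.072
  outer loop
   vertex 3.8 1.4 2.0
   vertex 3.6 3.8 3.0
   vertex 4.0 0.4 3.2
  endloop
 endfacet
 facet normal -0.926 -0.375 -0.044
  outer loop
   vertex 0.6 1.8 2.2
   vertex 0.2 2.6 3.8
   vertex 0.2 3.0 0.4
  endloop
 endfacet
 facet normal -0.439 -0.843 0.312
  outer loop
   vertex 0.6 1.8 2.2
   vertex 4.0 0.4 3.2
   vertex 0.2 2.6 3.8
  endloop
 endfacet
 facet normal 0.229 -0.381 -0.896
  outer loop
   vertex 2.8 0.8 2.0
   vertex 0.2 3.0 0.4
   vertex 3.8 1.4 2.0
  endloop
 endfacet
 facet normal 0.402 -0.669 -0.625
  outer loop
   vertex 2.8 0.8 2.0
   vertex 3.8 1.4 2.0
   vertex 4.0 0.4 3.2
  endloop
 endfacet
 facet normal -0.404 -0.800 -0.444
  outer loop
   vertex 2.8 0.8 2.0
   vertex 0.6 1.8 2.2
   vertex 0.2 3.0 0.4
  endloop
 endfacet
 facet normal -0.404 -0.909 0.101
  outer loop
   vertex 2.8 0.8 2.0
   vertex 4.0 0.4 3.2
   vertex 0.6 1.8 2.2
  endloop
 endfacet
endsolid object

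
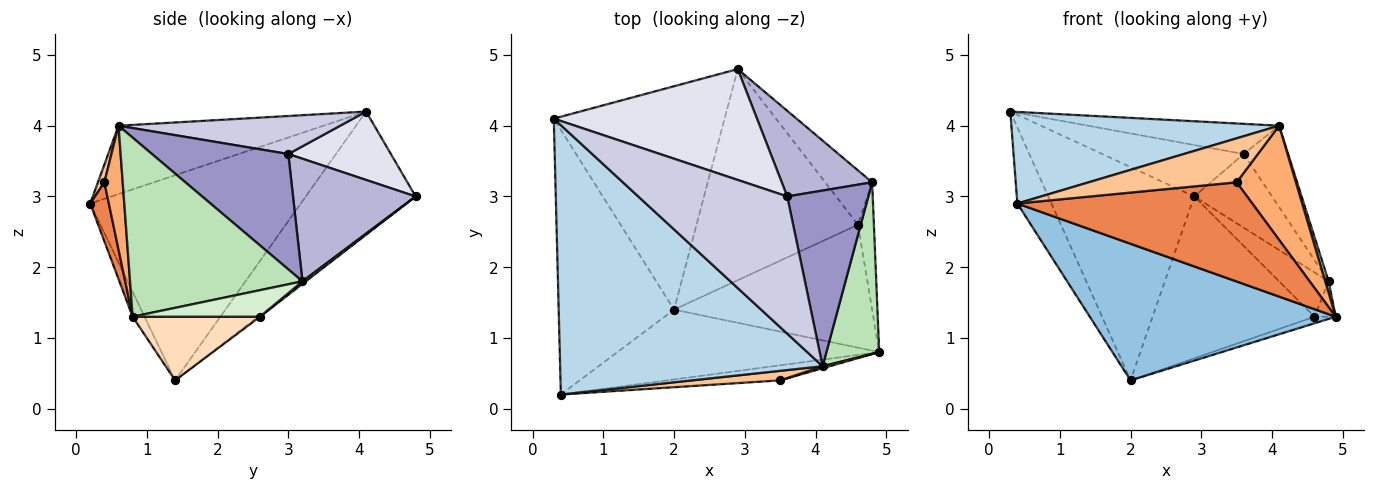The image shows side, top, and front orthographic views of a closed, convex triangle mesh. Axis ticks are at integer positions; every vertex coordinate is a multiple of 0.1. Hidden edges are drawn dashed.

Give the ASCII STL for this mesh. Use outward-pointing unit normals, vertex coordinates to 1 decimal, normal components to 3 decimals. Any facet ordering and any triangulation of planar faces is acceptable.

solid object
 facet normal -0.863 0.140 -0.485
  outer loop
   vertex 2.0 1.4 0.4
   vertex 0.4 0.2 2.9
   vertex 0.3 4.1 4.2
  endloop
 endfacet
 facet normal -0.043 -0.890 -0.455
  outer loop
   vertex 2.0 1.4 0.4
   vertex 4.9 0.8 1.3
   vertex 0.4 0.2 2.9
  endloop
 endfacet
 facet normal -0.239 -0.313 0.919
  outer loop
   vertex 4.1 0.6 4.0
   vertex 0.3 4.1 4.2
   vertex 0.4 0.2 2.9
  endloop
 endfacet
 facet normal -0.461 0.613 -0.642
  outer loop
   vertex 2.9 4.8 3.0
   vertex 2.0 1.4 0.4
   vertex 0.3 4.1 4.2
  endloop
 endfacet
 facet normal 0.078 -0.986 -0.150
  outer loop
   vertex 3.5 0.4 3.2
   vertex 0.4 0.2 2.9
   vertex 4.9 0.8 1.3
  endloop
 endfacet
 facet normal 0.296 -0.955 0.017
  outer loop
   vertex 3.5 0.4 3.2
   vertex 4.9 0.8 1.3
   vertex 4.1 0.6 4.0
  endloop
 endfacet
 facet normal 0.042 -0.976 0.212
  outer loop
   vertex 3.5 0.4 3.2
   vertex 4.1 0.6 4.0
   vertex 0.4 0.2 2.9
  endloop
 endfacet
 facet normal 0.306 0.051 -0.951
  outer loop
   vertex 4.6 2.6 1.3
   vertex 4.9 0.8 1.3
   vertex 2.0 1.4 0.4
  endloop
 endfacet
 facet normal -0.006 0.608 -0.794
  outer loop
   vertex 4.6 2.6 1.3
   vertex 2.0 1.4 0.4
   vertex 2.9 4.8 3.0
  endloop
 endfacet
 facet normal 0.042 0.631 -0.774
  outer loop
   vertex 4.8 3.2 1.8
   vertex 4.6 2.6 1.3
   vertex 2.9 4.8 3.0
  endloop
 endfacet
 facet normal 0.959 -0.019 0.283
  outer loop
   vertex 4.8 3.2 1.8
   vertex 4.1 0.6 4.0
   vertex 4.9 0.8 1.3
  endloop
 endfacet
 facet normal 0.849 0.141 -0.509
  outer loop
   vertex 4.8 3.2 1.8
   vertex 4.9 0.8 1.3
   vertex 4.6 2.6 1.3
  endloop
 endfacet
 facet normal 0.791 0.257 0.556
  outer loop
   vertex 3.6 3.0 3.6
   vertex 4.1 0.6 4.0
   vertex 4.8 3.2 1.8
  endloop
 endfacet
 facet normal 0.717 0.455 0.528
  outer loop
   vertex 3.6 3.0 3.6
   vertex 4.8 3.2 1.8
   vertex 2.9 4.8 3.0
  endloop
 endfacet
 facet normal 0.242 0.208 0.948
  outer loop
   vertex 3.6 3.0 3.6
   vertex 0.3 4.1 4.2
   vertex 4.1 0.6 4.0
  endloop
 endfacet
 facet normal 0.292 0.403 0.868
  outer loop
   vertex 3.6 3.0 3.6
   vertex 2.9 4.8 3.0
   vertex 0.3 4.1 4.2
  endloop
 endfacet
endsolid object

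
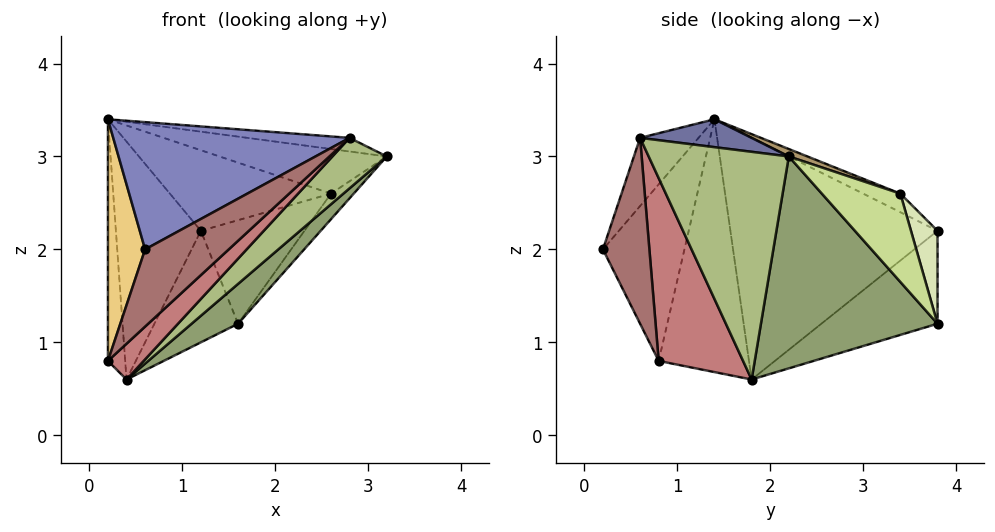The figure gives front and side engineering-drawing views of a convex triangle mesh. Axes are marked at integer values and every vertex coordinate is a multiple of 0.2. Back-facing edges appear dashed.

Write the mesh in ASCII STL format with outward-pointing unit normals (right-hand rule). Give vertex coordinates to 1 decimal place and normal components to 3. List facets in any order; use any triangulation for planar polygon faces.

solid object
 facet normal 0.106 0.097 0.990
  outer loop
   vertex 2.8 0.6 3.2
   vertex 3.2 2.2 3.0
   vertex 0.2 1.4 3.4
  endloop
 endfacet
 facet normal -0.191 -0.772 0.607
  outer loop
   vertex 2.8 0.6 3.2
   vertex 0.2 1.4 3.4
   vertex 0.6 0.2 2.0
  endloop
 endfacet
 facet normal -0.925 0.380 -0.012
  outer loop
   vertex 0.4 1.8 0.6
   vertex 0.2 1.4 3.4
   vertex 1.2 3.8 2.2
  endloop
 endfacet
 facet normal -0.772 0.556 -0.309
  outer loop
   vertex 0.4 1.8 0.6
   vertex 1.2 3.8 2.2
   vertex 1.6 3.8 1.2
  endloop
 endfacet
 facet normal 0.655 -0.172 -0.736
  outer loop
   vertex 0.4 1.8 0.6
   vertex 1.6 3.8 1.2
   vertex 3.2 2.2 3.0
  endloop
 endfacet
 facet normal 0.650 -0.252 -0.717
  outer loop
   vertex 0.4 1.8 0.6
   vertex 3.2 2.2 3.0
   vertex 2.8 0.6 3.2
  endloop
 endfacet
 facet normal 0.821 0.238 -0.519
  outer loop
   vertex 2.6 3.4 2.6
   vertex 3.2 2.2 3.0
   vertex 1.6 3.8 1.2
  endloop
 endfacet
 facet normal 0.247 0.964 0.099
  outer loop
   vertex 2.6 3.4 2.6
   vertex 1.6 3.8 1.2
   vertex 1.2 3.8 2.2
  endloop
 endfacet
 facet normal 0.037 0.333 0.942
  outer loop
   vertex 2.6 3.4 2.6
   vertex 0.2 1.4 3.4
   vertex 3.2 2.2 3.0
  endloop
 endfacet
 facet normal -0.111 0.481 0.870
  outer loop
   vertex 2.6 3.4 2.6
   vertex 1.2 3.8 2.2
   vertex 0.2 1.4 3.4
  endloop
 endfacet
 facet normal -0.906 -0.413 0.095
  outer loop
   vertex 0.2 0.8 0.8
   vertex 0.6 0.2 2.0
   vertex 0.2 1.4 3.4
  endloop
 endfacet
 facet normal -0.981 0.188 -0.043
  outer loop
   vertex 0.2 0.8 0.8
   vertex 0.2 1.4 3.4
   vertex 0.4 1.8 0.6
  endloop
 endfacet
 facet normal 0.417 -0.750 -0.514
  outer loop
   vertex 0.2 0.8 0.8
   vertex 2.8 0.6 3.2
   vertex 0.6 0.2 2.0
  endloop
 endfacet
 facet normal 0.641 -0.272 -0.717
  outer loop
   vertex 0.2 0.8 0.8
   vertex 0.4 1.8 0.6
   vertex 2.8 0.6 3.2
  endloop
 endfacet
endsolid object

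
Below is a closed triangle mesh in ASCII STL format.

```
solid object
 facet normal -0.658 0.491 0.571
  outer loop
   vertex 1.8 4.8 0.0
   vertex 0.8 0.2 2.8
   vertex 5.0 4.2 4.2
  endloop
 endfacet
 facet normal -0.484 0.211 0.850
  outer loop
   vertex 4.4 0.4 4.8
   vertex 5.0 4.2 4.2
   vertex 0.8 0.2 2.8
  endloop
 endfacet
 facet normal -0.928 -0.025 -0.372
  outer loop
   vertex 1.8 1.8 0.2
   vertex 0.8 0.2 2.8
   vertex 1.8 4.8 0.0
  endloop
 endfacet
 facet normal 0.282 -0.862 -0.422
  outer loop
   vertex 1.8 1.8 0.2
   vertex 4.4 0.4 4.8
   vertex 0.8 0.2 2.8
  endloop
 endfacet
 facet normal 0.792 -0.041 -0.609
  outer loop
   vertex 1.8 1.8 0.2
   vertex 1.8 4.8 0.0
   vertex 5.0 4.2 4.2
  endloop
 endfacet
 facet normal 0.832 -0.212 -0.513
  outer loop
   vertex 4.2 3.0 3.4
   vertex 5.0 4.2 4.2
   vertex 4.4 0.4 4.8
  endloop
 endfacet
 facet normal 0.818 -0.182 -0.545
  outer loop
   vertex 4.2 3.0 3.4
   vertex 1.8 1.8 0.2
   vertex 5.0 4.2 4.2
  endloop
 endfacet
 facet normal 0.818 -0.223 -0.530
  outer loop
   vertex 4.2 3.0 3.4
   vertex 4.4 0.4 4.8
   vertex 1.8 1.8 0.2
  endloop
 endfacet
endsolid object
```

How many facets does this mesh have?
8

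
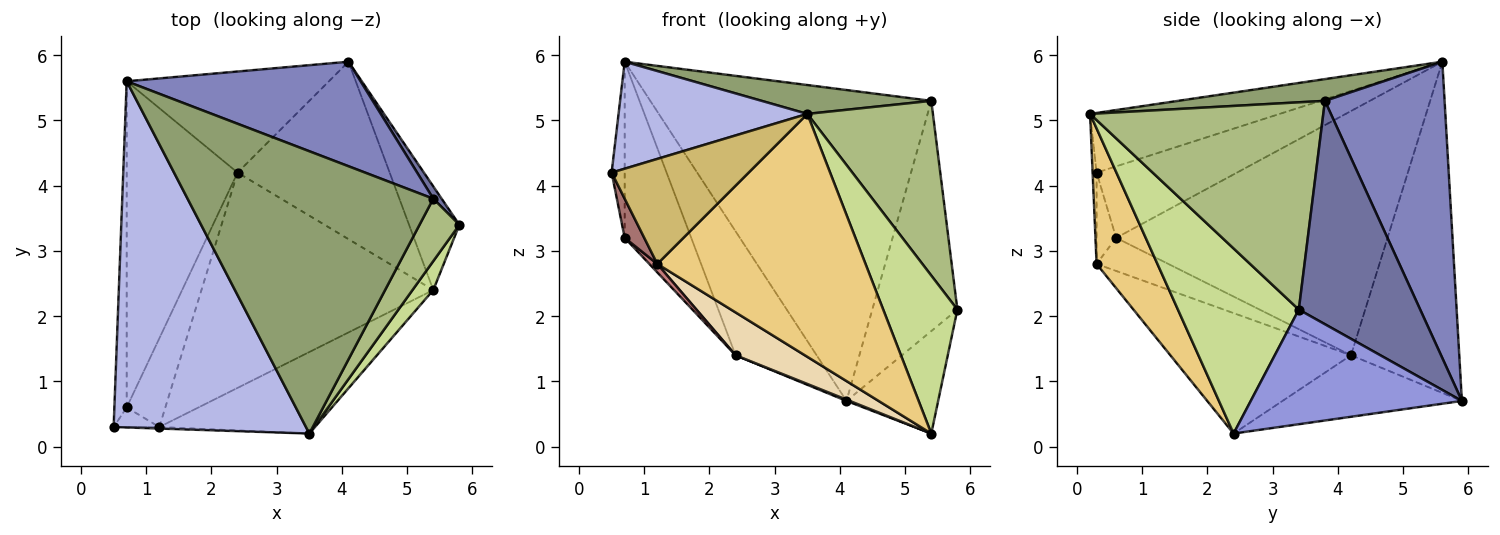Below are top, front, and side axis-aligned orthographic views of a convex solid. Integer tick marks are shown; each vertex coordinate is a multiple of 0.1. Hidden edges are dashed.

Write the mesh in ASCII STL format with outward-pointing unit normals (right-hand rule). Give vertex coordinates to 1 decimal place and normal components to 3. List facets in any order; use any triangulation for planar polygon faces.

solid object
 facet normal 0.818 0.574 0.031
  outer loop
   vertex 5.4 3.8 5.3
   vertex 5.8 3.4 2.1
   vertex 4.1 5.9 0.7
  endloop
 endfacet
 facet normal 0.374 0.879 0.295
  outer loop
   vertex 5.4 3.8 5.3
   vertex 4.1 5.9 0.7
   vertex 0.7 5.6 5.9
  endloop
 endfacet
 facet normal 0.851 0.369 -0.374
  outer loop
   vertex 5.4 2.4 0.2
   vertex 4.1 5.9 0.7
   vertex 5.8 3.4 2.1
  endloop
 endfacet
 facet normal -0.284 -0.283 0.916
  outer loop
   vertex 3.5 0.2 5.1
   vertex 0.7 5.6 5.9
   vertex 0.5 0.3 4.2
  endloop
 endfacet
 facet normal 0.088 -0.101 0.991
  outer loop
   vertex 3.5 0.2 5.1
   vertex 5.4 3.8 5.3
   vertex 0.7 5.6 5.9
  endloop
 endfacet
 facet normal 0.868 -0.467 0.167
  outer loop
   vertex 3.5 0.2 5.1
   vertex 5.8 3.4 2.1
   vertex 5.4 3.8 5.3
  endloop
 endfacet
 facet normal 0.849 -0.521 0.095
  outer loop
   vertex 3.5 0.2 5.1
   vertex 5.4 2.4 0.2
   vertex 5.8 3.4 2.1
  endloop
 endfacet
 facet normal -0.375 -0.007 -0.927
  outer loop
   vertex 2.4 4.2 1.4
   vertex 4.1 5.9 0.7
   vertex 5.4 2.4 0.2
  endloop
 endfacet
 facet normal -0.719 0.538 -0.439
  outer loop
   vertex 2.4 4.2 1.4
   vertex 0.7 5.6 5.9
   vertex 4.1 5.9 0.7
  endloop
 endfacet
 facet normal -0.029 -0.999 -0.014
  outer loop
   vertex 1.2 0.3 2.8
   vertex 3.5 0.2 5.1
   vertex 0.5 0.3 4.2
  endloop
 endfacet
 facet normal 0.267 -0.914 -0.307
  outer loop
   vertex 1.2 0.3 2.8
   vertex 5.4 2.4 0.2
   vertex 3.5 0.2 5.1
  endloop
 endfacet
 facet normal -0.454 -0.174 -0.874
  outer loop
   vertex 1.2 0.3 2.8
   vertex 2.4 4.2 1.4
   vertex 5.4 2.4 0.2
  endloop
 endfacet
 facet normal -0.667 -0.667 -0.333
  outer loop
   vertex 0.7 0.6 3.2
   vertex 1.2 0.3 2.8
   vertex 0.5 0.3 4.2
  endloop
 endfacet
 facet normal -0.649 -0.072 -0.757
  outer loop
   vertex 0.7 0.6 3.2
   vertex 2.4 4.2 1.4
   vertex 1.2 0.3 2.8
  endloop
 endfacet
 facet normal -0.981 0.091 -0.169
  outer loop
   vertex 0.7 0.6 3.2
   vertex 0.5 0.3 4.2
   vertex 0.7 5.6 5.9
  endloop
 endfacet
 facet normal -0.889 0.218 -0.404
  outer loop
   vertex 0.7 0.6 3.2
   vertex 0.7 5.6 5.9
   vertex 2.4 4.2 1.4
  endloop
 endfacet
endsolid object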